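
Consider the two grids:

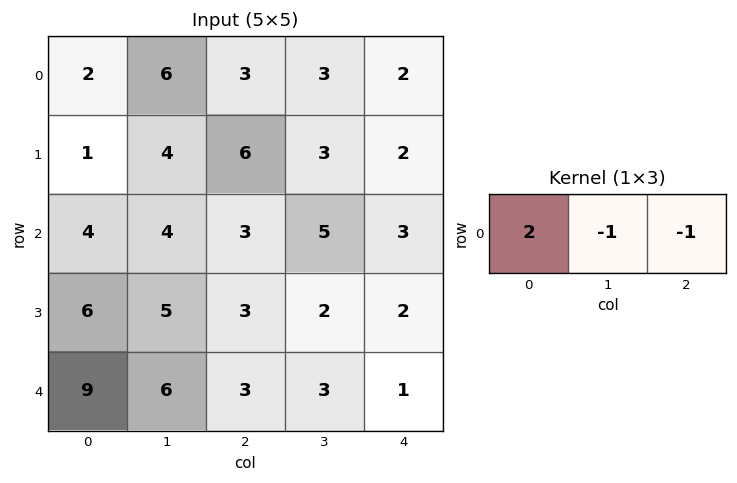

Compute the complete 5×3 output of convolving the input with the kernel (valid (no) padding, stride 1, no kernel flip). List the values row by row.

-5 6 1
-8 -1 7
1 0 -2
4 5 2
9 6 2

Output[0,0]: The receptive field on the input at this output position is [2 6 3]. Elementwise product with the kernel and sum: 2·2 + 6·-1 + 3·-1.
Output[0,1]: The receptive field on the input at this output position is [6 3 3]. Elementwise product with the kernel and sum: 6·2 + 3·-1 + 3·-1.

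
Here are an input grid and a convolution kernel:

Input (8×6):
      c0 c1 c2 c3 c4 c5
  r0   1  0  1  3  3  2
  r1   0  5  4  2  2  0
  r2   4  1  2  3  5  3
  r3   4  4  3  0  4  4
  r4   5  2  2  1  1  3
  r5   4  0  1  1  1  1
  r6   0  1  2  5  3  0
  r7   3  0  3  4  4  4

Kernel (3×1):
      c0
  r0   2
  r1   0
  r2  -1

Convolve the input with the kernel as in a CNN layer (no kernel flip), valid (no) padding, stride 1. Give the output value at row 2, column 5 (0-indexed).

3

The receptive field on the input at this output position is [3 / 4 / 3]. Elementwise product with the kernel and sum: 3·2 + 3·-1.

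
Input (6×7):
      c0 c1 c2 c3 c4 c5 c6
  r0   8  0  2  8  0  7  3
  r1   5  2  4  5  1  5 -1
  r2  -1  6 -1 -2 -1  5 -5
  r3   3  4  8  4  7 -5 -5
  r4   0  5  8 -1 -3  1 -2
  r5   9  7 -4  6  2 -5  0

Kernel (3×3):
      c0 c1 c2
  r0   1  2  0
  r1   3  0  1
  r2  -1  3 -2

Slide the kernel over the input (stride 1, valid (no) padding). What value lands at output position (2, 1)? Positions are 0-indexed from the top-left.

41

The receptive field on the input at this output position is [6 -1 -2 / 4 8 4 / 5 8 -1]. Elementwise product with the kernel and sum: 6·1 + -1·2 + 4·3 + 4·1 + 5·-1 + 8·3 + -1·-2.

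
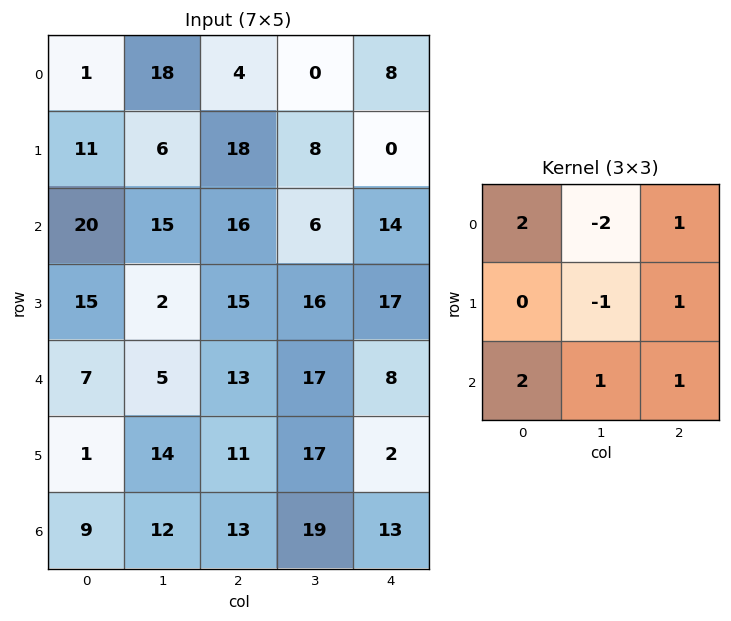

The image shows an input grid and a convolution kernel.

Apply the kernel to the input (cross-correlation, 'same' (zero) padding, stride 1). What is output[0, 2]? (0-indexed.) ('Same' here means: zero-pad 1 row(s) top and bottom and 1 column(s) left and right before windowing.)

34

The receptive field on the zero-padded input at this output position is [0 0 0 / 18 4 0 / 6 18 8]. Elementwise product with the kernel and sum: 0·2 + 0·-2 + 0·1 + 4·-1 + 0·1 + 6·2 + 18·1 + 8·1.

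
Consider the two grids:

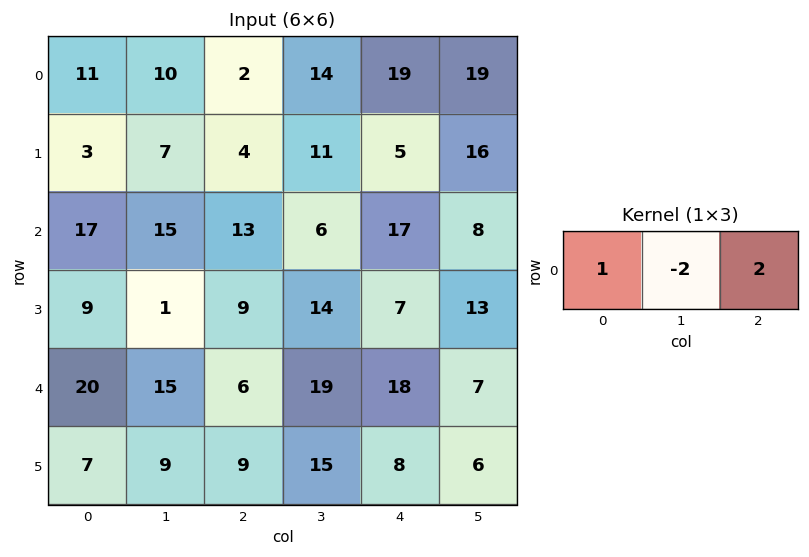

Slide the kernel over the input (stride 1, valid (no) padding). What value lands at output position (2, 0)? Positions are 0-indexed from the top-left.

13

The receptive field on the input at this output position is [17 15 13]. Elementwise product with the kernel and sum: 17·1 + 15·-2 + 13·2.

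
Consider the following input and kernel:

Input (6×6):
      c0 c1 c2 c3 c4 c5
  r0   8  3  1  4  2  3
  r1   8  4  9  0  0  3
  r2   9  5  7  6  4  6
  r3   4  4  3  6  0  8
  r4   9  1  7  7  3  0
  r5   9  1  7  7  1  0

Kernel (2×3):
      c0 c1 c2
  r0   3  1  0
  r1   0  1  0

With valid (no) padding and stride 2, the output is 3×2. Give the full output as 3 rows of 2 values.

31 7
36 33
29 35

Output[0,0]: The receptive field on the input at this output position is [8 3 1 / 8 4 9]. Elementwise product with the kernel and sum: 8·3 + 3·1 + 4·1.
Output[0,1]: The receptive field on the input at this output position is [1 4 2 / 9 0 0]. Elementwise product with the kernel and sum: 1·3 + 4·1 + 0·1.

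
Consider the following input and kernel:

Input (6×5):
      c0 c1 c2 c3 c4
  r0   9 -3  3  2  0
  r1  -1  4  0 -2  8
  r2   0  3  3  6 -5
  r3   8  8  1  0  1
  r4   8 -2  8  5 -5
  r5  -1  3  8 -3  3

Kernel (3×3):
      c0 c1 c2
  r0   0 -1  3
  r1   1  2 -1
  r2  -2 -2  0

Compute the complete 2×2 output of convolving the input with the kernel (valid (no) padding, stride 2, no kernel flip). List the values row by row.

Output[0,0]: The receptive field on the input at this output position is [9 -3 3 / -1 4 0 / 0 3 3]. Elementwise product with the kernel and sum: -3·-1 + 3·3 + -1·1 + 4·2 + 0·-1 + 0·-2 + 3·-2.
Output[0,1]: The receptive field on the input at this output position is [3 2 0 / 0 -2 8 / 3 6 -5]. Elementwise product with the kernel and sum: 2·-1 + 0·3 + 0·1 + -2·2 + 8·-1 + 3·-2 + 6·-2.

13 -32
17 -47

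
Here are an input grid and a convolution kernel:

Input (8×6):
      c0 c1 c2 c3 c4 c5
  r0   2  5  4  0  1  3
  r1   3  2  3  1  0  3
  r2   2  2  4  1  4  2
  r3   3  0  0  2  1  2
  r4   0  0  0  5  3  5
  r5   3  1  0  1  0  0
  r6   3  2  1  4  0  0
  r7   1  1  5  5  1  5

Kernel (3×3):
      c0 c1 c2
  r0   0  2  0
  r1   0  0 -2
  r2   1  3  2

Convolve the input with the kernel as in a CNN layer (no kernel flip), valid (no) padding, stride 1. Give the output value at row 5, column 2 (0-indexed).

24

The receptive field on the input at this output position is [0 1 0 / 1 4 0 / 5 5 1]. Elementwise product with the kernel and sum: 1·2 + 0·-2 + 5·1 + 5·3 + 1·2.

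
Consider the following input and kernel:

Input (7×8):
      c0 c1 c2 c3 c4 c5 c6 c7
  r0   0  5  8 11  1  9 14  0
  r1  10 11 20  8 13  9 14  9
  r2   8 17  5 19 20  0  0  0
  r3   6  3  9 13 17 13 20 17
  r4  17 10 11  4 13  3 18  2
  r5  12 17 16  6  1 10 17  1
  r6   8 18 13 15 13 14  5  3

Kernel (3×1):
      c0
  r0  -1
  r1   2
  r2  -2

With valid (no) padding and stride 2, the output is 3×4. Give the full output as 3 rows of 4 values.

Output[0,0]: The receptive field on the input at this output position is [0 / 10 / 8]. Elementwise product with the kernel and sum: 0·-1 + 10·2 + 8·-2.
Output[0,1]: The receptive field on the input at this output position is [8 / 20 / 5]. Elementwise product with the kernel and sum: 8·-1 + 20·2 + 5·-2.

4 22 -15 14
-30 -9 -12 4
-9 -5 -37 6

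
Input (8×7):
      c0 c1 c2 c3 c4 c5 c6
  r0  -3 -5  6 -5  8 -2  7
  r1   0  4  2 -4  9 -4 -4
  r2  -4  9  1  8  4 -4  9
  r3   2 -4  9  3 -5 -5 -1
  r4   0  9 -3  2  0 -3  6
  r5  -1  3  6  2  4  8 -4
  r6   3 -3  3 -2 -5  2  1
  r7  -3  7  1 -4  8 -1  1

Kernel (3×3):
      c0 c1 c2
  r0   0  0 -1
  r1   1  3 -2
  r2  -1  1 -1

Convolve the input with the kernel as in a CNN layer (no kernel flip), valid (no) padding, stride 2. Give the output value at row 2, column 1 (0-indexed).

The receptive field on the input at this output position is [-3 2 0 / 6 2 4 / 3 -2 -5]. Elementwise product with the kernel and sum: 0·-1 + 6·1 + 2·3 + 4·-2 + 3·-1 + -2·1 + -5·-1.

4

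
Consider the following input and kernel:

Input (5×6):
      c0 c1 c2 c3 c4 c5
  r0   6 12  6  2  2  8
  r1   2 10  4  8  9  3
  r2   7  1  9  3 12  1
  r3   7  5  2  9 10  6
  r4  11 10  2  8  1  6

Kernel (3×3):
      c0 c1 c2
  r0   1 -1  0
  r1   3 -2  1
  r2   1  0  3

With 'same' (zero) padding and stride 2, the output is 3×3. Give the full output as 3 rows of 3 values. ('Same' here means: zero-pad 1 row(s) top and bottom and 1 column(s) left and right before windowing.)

30 60 27
0 26 12
-19 37 27

Output[0,0]: The receptive field on the zero-padded input at this output position is [0 0 0 / 0 6 12 / 0 2 10]. Elementwise product with the kernel and sum: 0·1 + 0·-1 + 0·3 + 6·-2 + 12·1 + 0·1 + 10·3.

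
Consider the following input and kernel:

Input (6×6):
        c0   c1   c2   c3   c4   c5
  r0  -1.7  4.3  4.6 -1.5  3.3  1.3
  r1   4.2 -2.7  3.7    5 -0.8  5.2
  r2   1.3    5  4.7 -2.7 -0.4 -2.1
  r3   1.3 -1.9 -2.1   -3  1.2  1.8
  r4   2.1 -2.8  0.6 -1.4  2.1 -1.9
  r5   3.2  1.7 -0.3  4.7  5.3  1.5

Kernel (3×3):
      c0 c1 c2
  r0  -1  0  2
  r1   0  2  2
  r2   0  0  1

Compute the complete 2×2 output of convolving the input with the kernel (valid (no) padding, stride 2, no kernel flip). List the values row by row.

17.6 10
0.7 -7

Output[0,0]: The receptive field on the input at this output position is [-1.7 4.3 4.6 / 4.2 -2.7 3.7 / 1.3 5 4.7]. Elementwise product with the kernel and sum: -1.7·-1 + 4.6·2 + -2.7·2 + 3.7·2 + 4.7·1.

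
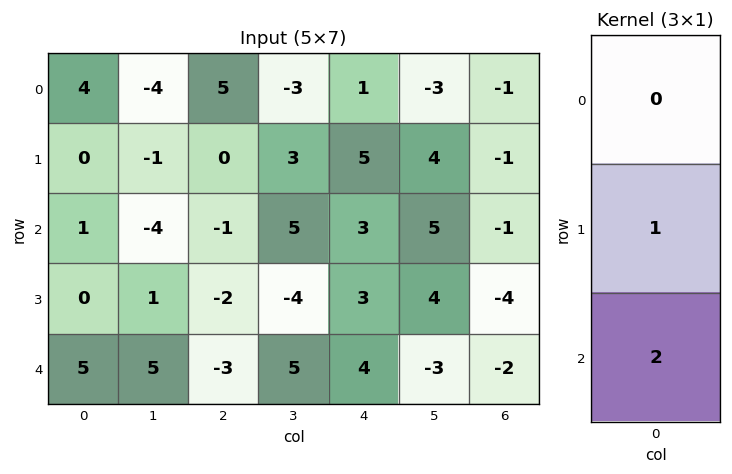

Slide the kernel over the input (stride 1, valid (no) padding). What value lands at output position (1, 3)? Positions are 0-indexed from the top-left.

The receptive field on the input at this output position is [3 / 5 / -4]. Elementwise product with the kernel and sum: 5·1 + -4·2.

-3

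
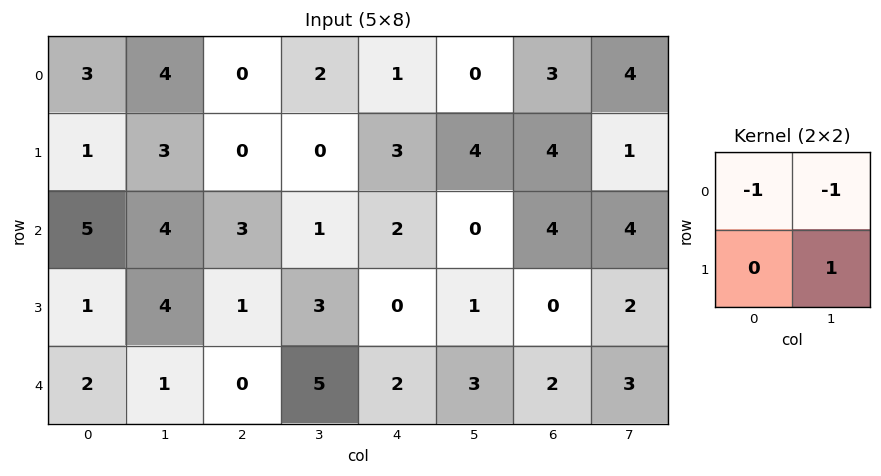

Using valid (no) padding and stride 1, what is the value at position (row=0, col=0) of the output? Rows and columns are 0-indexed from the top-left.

-4

The receptive field on the input at this output position is [3 4 / 1 3]. Elementwise product with the kernel and sum: 3·-1 + 4·-1 + 3·1.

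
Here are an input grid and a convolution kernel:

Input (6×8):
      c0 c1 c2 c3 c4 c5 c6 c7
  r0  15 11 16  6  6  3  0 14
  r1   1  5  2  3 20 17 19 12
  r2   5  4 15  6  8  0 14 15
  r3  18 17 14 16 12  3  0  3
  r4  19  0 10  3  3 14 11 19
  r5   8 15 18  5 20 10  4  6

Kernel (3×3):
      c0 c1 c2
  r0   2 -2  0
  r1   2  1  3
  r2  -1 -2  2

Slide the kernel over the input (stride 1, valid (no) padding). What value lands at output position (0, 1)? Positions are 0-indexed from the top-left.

The receptive field on the input at this output position is [11 16 6 / 5 2 3 / 4 15 6]. Elementwise product with the kernel and sum: 11·2 + 16·-2 + 5·2 + 2·1 + 3·3 + 4·-1 + 15·-2 + 6·2.

-11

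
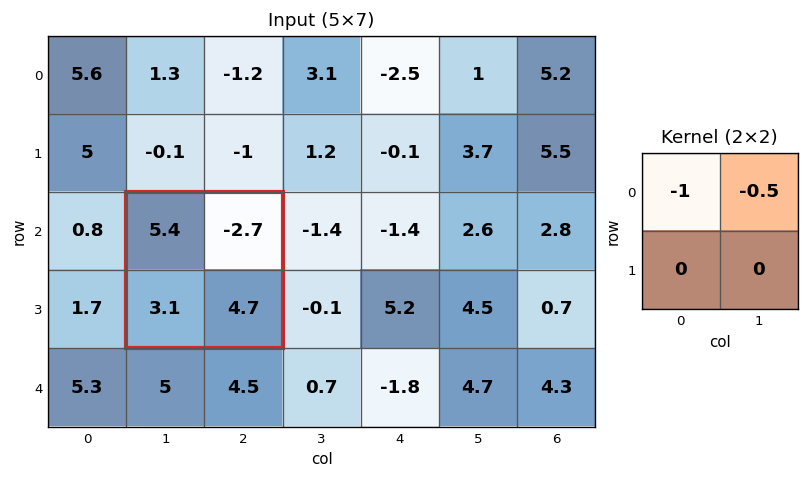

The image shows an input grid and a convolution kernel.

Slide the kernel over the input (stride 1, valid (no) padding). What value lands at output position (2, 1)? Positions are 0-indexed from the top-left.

-4.05

The receptive field on the input at this output position is [5.4 -2.7 / 3.1 4.7]. Elementwise product with the kernel and sum: 5.4·-1 + -2.7·-0.5.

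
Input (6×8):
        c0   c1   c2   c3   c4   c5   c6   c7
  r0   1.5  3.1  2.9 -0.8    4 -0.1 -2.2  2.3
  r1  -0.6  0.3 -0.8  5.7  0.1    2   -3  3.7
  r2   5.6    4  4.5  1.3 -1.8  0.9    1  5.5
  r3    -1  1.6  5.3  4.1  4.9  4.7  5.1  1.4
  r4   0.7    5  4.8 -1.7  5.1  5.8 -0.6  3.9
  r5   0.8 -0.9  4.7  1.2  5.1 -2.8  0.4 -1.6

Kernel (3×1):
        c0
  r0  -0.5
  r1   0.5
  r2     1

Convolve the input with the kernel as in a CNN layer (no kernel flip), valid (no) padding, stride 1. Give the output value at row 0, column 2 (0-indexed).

The receptive field on the input at this output position is [2.9 / -0.8 / 4.5]. Elementwise product with the kernel and sum: 2.9·-0.5 + -0.8·0.5 + 4.5·1.

2.65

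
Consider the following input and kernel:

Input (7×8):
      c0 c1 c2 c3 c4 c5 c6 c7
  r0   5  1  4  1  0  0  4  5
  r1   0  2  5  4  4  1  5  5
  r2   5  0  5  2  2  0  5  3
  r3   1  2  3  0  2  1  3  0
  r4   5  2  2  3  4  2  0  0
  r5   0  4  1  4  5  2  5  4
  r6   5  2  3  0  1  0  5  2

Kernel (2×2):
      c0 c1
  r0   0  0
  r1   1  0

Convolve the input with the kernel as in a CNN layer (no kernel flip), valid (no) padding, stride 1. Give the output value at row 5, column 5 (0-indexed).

0

The receptive field on the input at this output position is [2 5 / 0 5]. Elementwise product with the kernel and sum: 0·1.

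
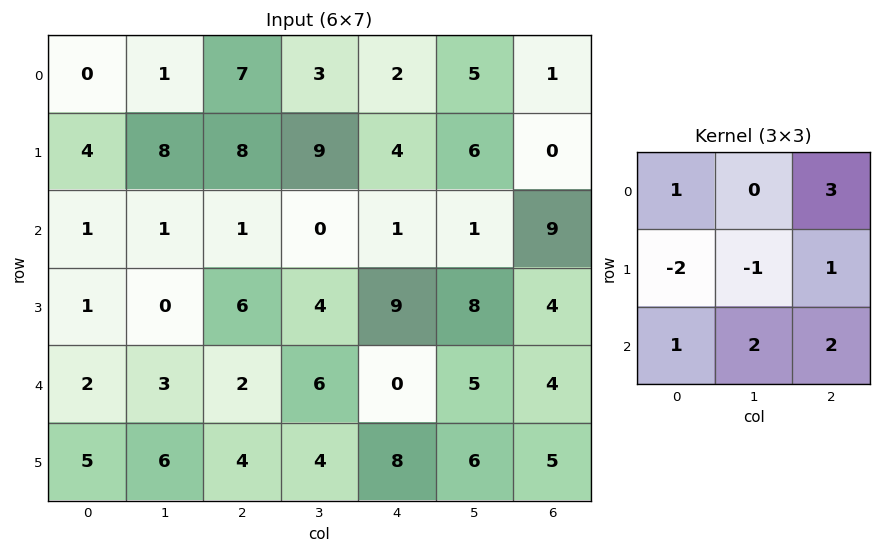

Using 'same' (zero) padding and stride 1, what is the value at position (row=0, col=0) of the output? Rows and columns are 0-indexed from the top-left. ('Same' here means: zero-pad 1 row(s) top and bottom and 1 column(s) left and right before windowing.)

The receptive field on the zero-padded input at this output position is [0 0 0 / 0 0 1 / 0 4 8]. Elementwise product with the kernel and sum: 0·1 + 0·3 + 0·-2 + 0·-1 + 1·1 + 0·1 + 4·2 + 8·2.

25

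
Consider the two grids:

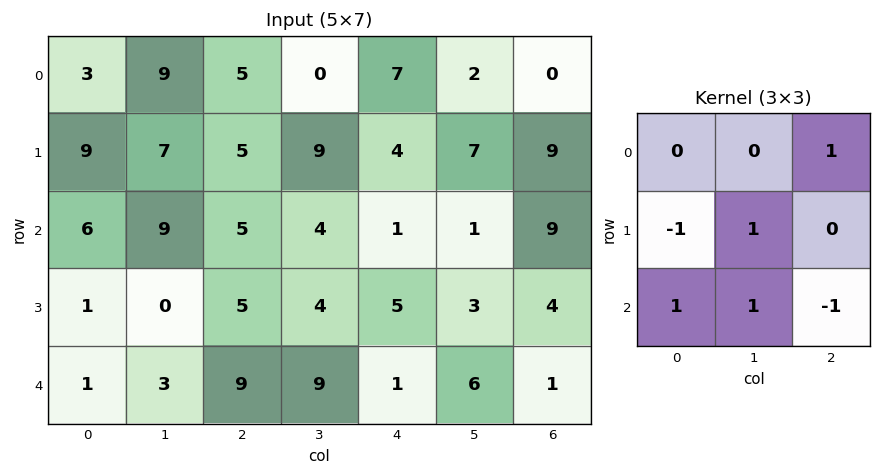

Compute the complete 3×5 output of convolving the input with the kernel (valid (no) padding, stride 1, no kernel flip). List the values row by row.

Output[0,0]: The receptive field on the input at this output position is [3 9 5 / 9 7 5 / 6 9 5]. Elementwise product with the kernel and sum: 5·1 + 9·-1 + 7·1 + 6·1 + 9·1 + 5·-1.
Output[0,1]: The receptive field on the input at this output position is [9 5 0 / 7 5 9 / 9 5 4]. Elementwise product with the kernel and sum: 0·1 + 7·-1 + 5·1 + 9·1 + 5·1 + 4·-1.

13 8 19 1 -4
4 6 7 10 13
-1 12 17 6 13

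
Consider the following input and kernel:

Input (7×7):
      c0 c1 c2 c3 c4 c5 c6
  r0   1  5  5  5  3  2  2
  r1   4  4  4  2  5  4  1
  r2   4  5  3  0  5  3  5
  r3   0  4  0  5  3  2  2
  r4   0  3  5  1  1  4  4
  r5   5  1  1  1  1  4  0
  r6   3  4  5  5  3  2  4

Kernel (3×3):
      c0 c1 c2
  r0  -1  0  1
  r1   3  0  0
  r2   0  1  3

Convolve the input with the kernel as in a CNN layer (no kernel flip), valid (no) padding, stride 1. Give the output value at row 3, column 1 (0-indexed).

14

The receptive field on the input at this output position is [4 0 5 / 3 5 1 / 1 1 1]. Elementwise product with the kernel and sum: 4·-1 + 5·1 + 3·3 + 1·1 + 1·3.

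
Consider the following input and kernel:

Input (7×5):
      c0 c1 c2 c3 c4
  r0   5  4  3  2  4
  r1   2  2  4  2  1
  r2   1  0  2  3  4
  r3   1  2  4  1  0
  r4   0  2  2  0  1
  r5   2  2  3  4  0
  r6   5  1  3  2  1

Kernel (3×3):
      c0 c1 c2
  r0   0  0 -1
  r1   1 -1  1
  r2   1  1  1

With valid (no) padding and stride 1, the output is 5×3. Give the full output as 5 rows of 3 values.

4 3 8
6 6 7
5 0 2
3 8 10
10 9 4

Output[0,0]: The receptive field on the input at this output position is [5 4 3 / 2 2 4 / 1 0 2]. Elementwise product with the kernel and sum: 3·-1 + 2·1 + 2·-1 + 4·1 + 1·1 + 0·1 + 2·1.
Output[0,1]: The receptive field on the input at this output position is [4 3 2 / 2 4 2 / 0 2 3]. Elementwise product with the kernel and sum: 2·-1 + 2·1 + 4·-1 + 2·1 + 0·1 + 2·1 + 3·1.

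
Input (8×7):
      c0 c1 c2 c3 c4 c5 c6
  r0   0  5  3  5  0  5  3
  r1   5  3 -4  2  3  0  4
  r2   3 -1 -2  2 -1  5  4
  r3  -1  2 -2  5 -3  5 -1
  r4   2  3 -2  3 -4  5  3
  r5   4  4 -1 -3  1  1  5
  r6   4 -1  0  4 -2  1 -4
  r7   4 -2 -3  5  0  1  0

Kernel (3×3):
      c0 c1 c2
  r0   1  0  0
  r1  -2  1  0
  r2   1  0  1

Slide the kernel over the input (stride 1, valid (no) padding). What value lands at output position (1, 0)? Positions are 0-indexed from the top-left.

The receptive field on the input at this output position is [5 3 -4 / 3 -1 -2 / -1 2 -2]. Elementwise product with the kernel and sum: 5·1 + 3·-2 + -1·1 + -1·1 + -2·1.

-5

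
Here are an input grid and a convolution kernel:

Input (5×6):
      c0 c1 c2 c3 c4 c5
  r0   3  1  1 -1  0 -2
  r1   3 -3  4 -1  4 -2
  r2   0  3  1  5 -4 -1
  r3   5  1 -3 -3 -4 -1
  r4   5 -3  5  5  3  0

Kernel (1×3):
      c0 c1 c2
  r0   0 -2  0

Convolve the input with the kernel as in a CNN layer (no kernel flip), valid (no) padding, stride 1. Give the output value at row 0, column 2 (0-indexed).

2

The receptive field on the input at this output position is [1 -1 0]. Elementwise product with the kernel and sum: -1·-2.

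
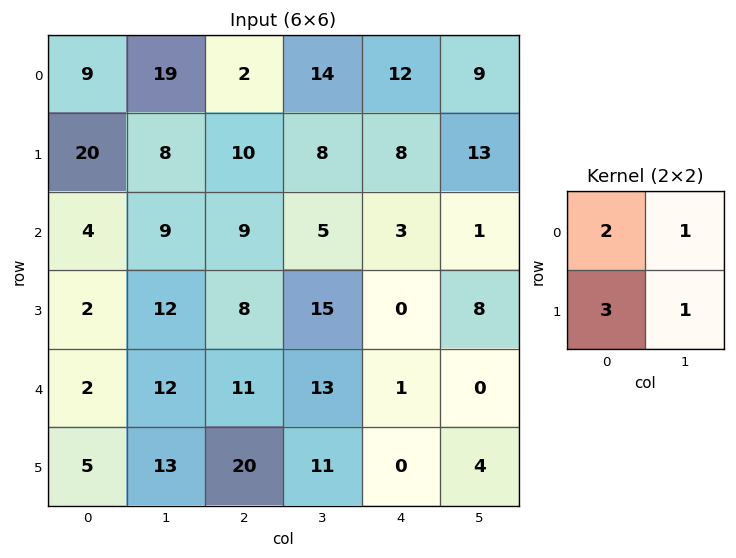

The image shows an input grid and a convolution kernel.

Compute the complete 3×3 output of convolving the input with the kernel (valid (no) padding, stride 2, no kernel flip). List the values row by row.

Output[0,0]: The receptive field on the input at this output position is [9 19 / 20 8]. Elementwise product with the kernel and sum: 9·2 + 19·1 + 20·3 + 8·1.
Output[0,1]: The receptive field on the input at this output position is [2 14 / 10 8]. Elementwise product with the kernel and sum: 2·2 + 14·1 + 10·3 + 8·1.

105 56 70
35 62 15
44 106 6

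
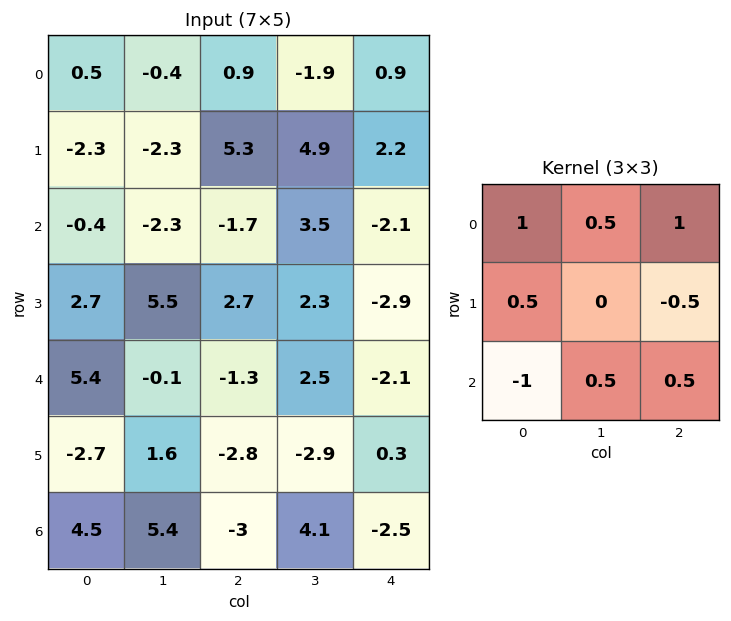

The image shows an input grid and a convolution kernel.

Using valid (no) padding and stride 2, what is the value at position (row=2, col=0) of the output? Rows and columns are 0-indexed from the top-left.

0.8

The receptive field on the input at this output position is [5.4 -0.1 -1.3 / -2.7 1.6 -2.8 / 4.5 5.4 -3]. Elementwise product with the kernel and sum: 5.4·1 + -0.1·0.5 + -1.3·1 + -2.7·0.5 + -2.8·-0.5 + 4.5·-1 + 5.4·0.5 + -3·0.5.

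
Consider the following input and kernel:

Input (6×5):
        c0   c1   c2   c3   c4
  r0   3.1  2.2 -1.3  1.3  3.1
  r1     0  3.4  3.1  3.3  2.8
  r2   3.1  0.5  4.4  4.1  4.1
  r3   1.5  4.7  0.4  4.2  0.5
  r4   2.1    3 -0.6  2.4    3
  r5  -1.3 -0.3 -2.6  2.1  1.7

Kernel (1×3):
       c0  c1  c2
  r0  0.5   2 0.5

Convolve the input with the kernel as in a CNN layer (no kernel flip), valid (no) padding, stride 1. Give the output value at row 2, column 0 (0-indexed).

The receptive field on the input at this output position is [3.1 0.5 4.4]. Elementwise product with the kernel and sum: 3.1·0.5 + 0.5·2 + 4.4·0.5.

4.75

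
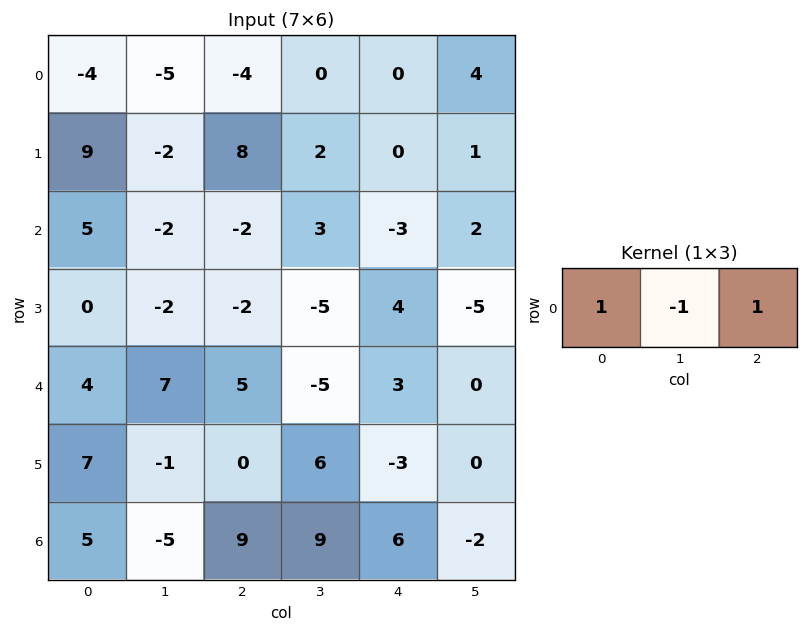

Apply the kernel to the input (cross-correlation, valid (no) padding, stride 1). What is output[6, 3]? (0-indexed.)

1

The receptive field on the input at this output position is [9 6 -2]. Elementwise product with the kernel and sum: 9·1 + 6·-1 + -2·1.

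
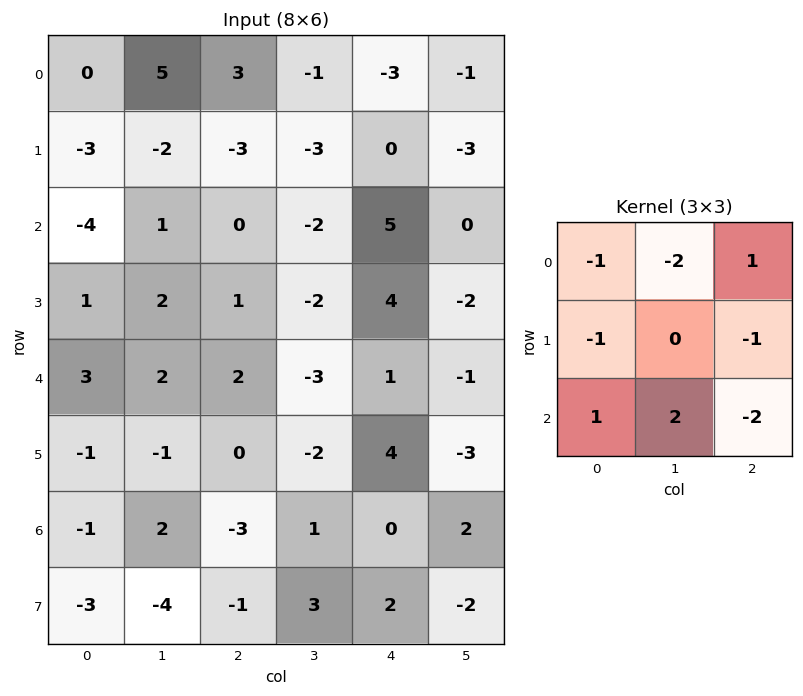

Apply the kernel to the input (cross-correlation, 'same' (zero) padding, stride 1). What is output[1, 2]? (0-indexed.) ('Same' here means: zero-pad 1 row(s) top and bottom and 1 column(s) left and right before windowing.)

-2

The receptive field on the zero-padded input at this output position is [5 3 -1 / -2 -3 -3 / 1 0 -2]. Elementwise product with the kernel and sum: 5·-1 + 3·-2 + -1·1 + -2·-1 + -3·-1 + 1·1 + 0·2 + -2·-2.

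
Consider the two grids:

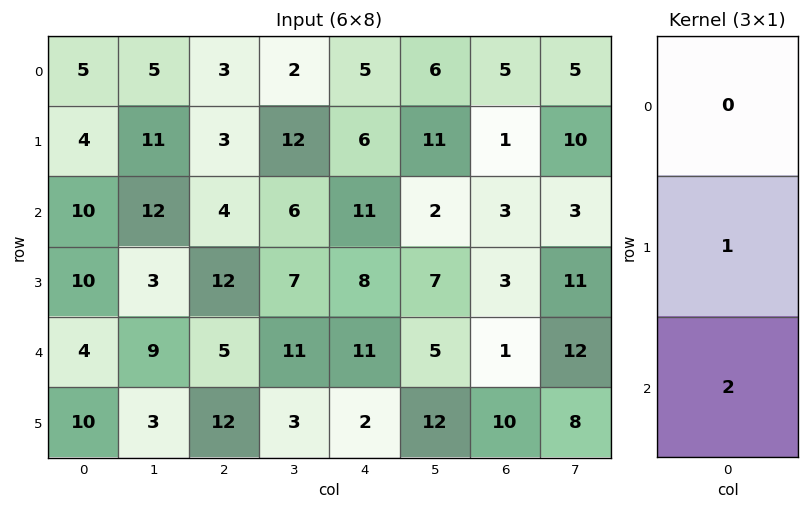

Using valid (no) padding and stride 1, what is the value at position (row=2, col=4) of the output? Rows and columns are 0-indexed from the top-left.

The receptive field on the input at this output position is [11 / 8 / 11]. Elementwise product with the kernel and sum: 8·1 + 11·2.

30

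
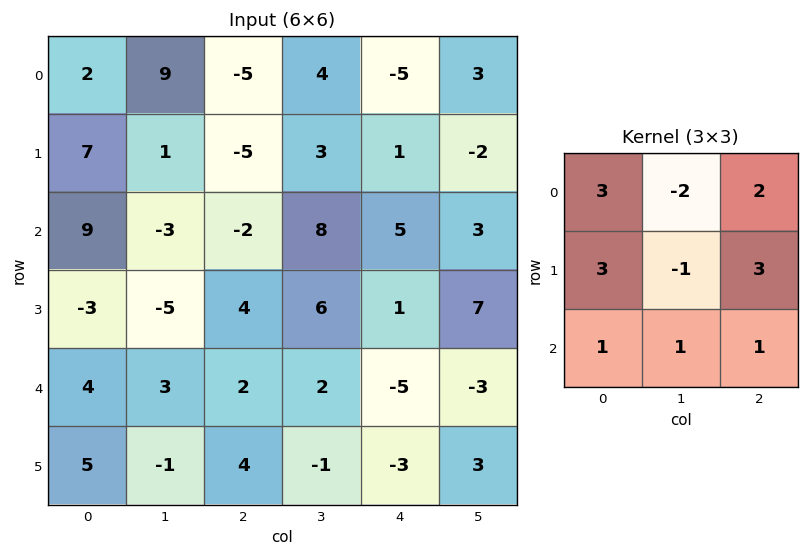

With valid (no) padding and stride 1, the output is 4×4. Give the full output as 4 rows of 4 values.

-13 65 -37 46
29 41 -7 45
46 17 -4 52
32 4 -9 31

Output[0,0]: The receptive field on the input at this output position is [2 9 -5 / 7 1 -5 / 9 -3 -2]. Elementwise product with the kernel and sum: 2·3 + 9·-2 + -5·2 + 7·3 + 1·-1 + -5·3 + 9·1 + -3·1 + -2·1.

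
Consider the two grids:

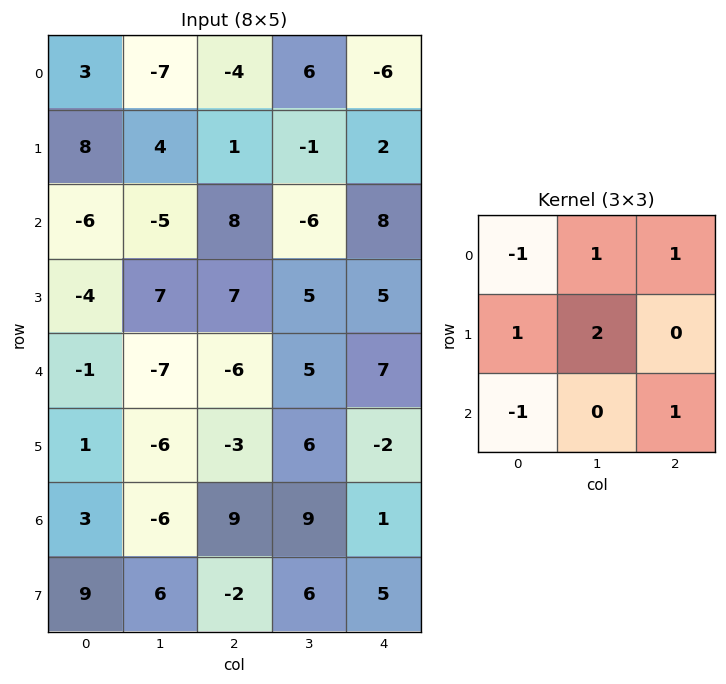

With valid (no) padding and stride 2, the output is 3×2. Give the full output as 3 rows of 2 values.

Output[0,0]: The receptive field on the input at this output position is [3 -7 -4 / 8 4 1 / -6 -5 8]. Elementwise product with the kernel and sum: 3·-1 + -7·1 + -4·1 + 8·1 + 4·2 + -6·-1 + 8·1.
Output[0,1]: The receptive field on the input at this output position is [-4 6 -6 / 1 -1 2 / 8 -6 8]. Elementwise product with the kernel and sum: -4·-1 + 6·1 + -6·1 + 1·1 + -1·2 + 8·-1 + 8·1.

16 3
14 24
-17 19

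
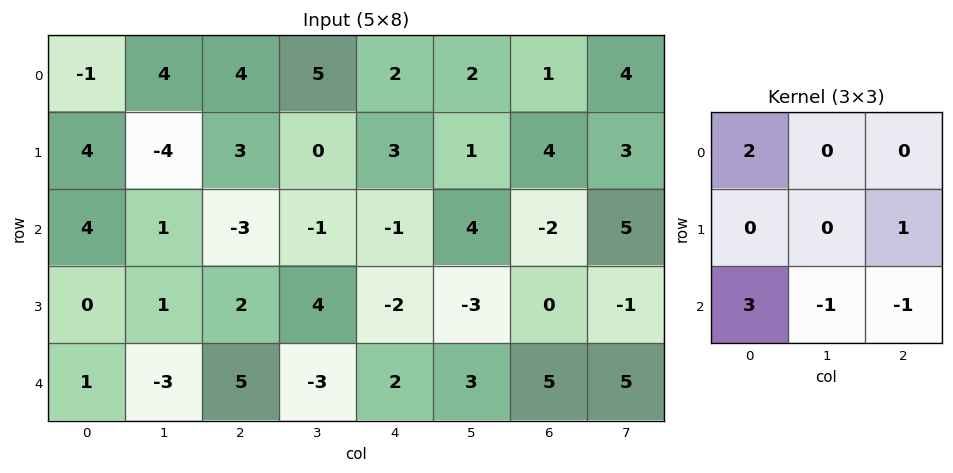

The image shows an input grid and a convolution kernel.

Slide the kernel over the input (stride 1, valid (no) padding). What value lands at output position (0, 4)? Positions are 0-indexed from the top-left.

3

The receptive field on the input at this output position is [2 2 1 / 3 1 4 / -1 4 -2]. Elementwise product with the kernel and sum: 2·2 + 4·1 + -1·3 + 4·-1 + -2·-1.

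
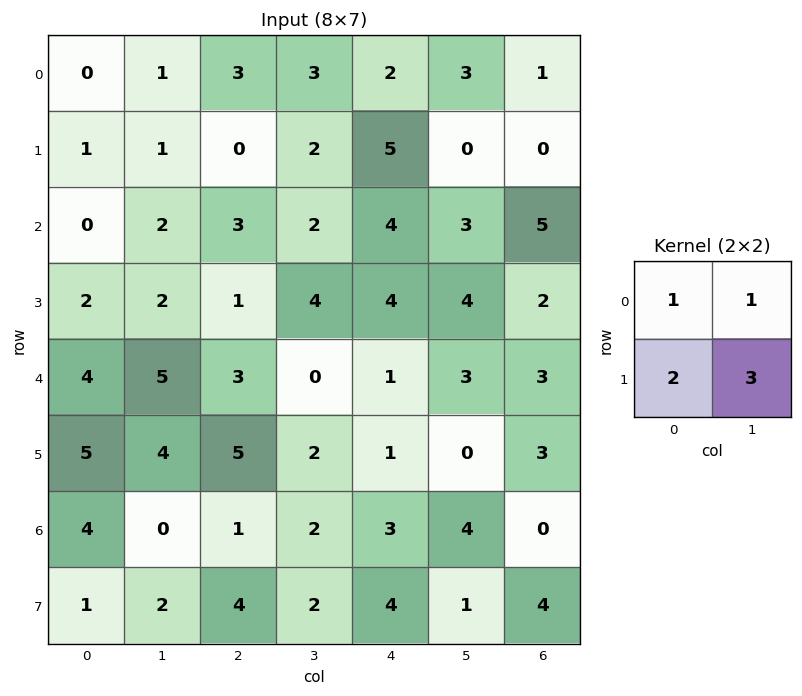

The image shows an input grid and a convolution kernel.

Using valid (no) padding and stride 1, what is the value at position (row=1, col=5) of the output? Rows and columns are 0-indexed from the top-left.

21

The receptive field on the input at this output position is [0 0 / 3 5]. Elementwise product with the kernel and sum: 0·1 + 0·1 + 3·2 + 5·3.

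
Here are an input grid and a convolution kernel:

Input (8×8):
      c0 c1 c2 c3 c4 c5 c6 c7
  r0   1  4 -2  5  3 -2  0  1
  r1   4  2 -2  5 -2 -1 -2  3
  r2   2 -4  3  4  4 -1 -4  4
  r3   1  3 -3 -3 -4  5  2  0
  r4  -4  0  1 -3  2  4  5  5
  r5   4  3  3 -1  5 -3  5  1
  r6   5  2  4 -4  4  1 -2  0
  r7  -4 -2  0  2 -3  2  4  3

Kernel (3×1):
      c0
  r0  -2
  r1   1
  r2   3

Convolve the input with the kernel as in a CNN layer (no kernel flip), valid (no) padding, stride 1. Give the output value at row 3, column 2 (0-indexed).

The receptive field on the input at this output position is [-3 / 1 / 3]. Elementwise product with the kernel and sum: -3·-2 + 1·1 + 3·3.

16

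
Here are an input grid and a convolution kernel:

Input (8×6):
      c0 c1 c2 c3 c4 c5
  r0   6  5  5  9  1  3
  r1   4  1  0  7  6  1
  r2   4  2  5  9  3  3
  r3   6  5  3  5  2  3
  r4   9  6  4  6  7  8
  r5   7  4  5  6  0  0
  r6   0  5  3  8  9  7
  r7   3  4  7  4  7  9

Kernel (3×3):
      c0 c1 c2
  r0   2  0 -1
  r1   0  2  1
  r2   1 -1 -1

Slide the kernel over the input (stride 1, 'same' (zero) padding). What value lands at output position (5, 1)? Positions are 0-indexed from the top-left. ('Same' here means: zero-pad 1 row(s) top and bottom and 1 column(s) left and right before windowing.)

19

The receptive field on the zero-padded input at this output position is [9 6 4 / 7 4 5 / 0 5 3]. Elementwise product with the kernel and sum: 9·2 + 4·-1 + 4·2 + 5·1 + 0·1 + 5·-1 + 3·-1.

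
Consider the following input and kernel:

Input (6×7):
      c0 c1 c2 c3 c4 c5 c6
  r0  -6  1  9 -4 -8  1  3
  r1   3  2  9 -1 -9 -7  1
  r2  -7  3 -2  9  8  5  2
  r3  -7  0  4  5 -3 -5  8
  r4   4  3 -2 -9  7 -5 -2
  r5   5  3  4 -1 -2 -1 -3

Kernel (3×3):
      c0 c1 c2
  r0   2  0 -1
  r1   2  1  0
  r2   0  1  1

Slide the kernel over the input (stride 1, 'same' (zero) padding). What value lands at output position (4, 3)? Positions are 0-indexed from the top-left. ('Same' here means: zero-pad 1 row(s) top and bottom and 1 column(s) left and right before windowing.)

The receptive field on the zero-padded input at this output position is [4 5 -3 / -2 -9 7 / 4 -1 -2]. Elementwise product with the kernel and sum: 4·2 + -3·-1 + -2·2 + -9·1 + -1·1 + -2·1.

-5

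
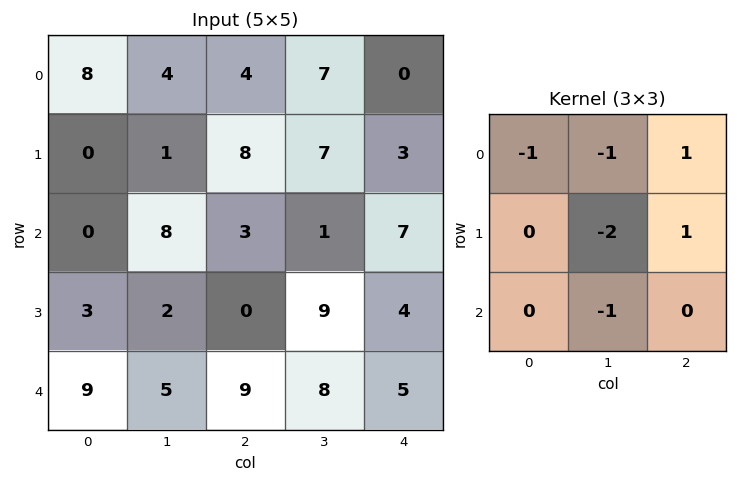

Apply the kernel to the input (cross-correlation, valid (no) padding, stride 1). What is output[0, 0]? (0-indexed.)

The receptive field on the input at this output position is [8 4 4 / 0 1 8 / 0 8 3]. Elementwise product with the kernel and sum: 8·-1 + 4·-1 + 4·1 + 1·-2 + 8·1 + 8·-1.

-10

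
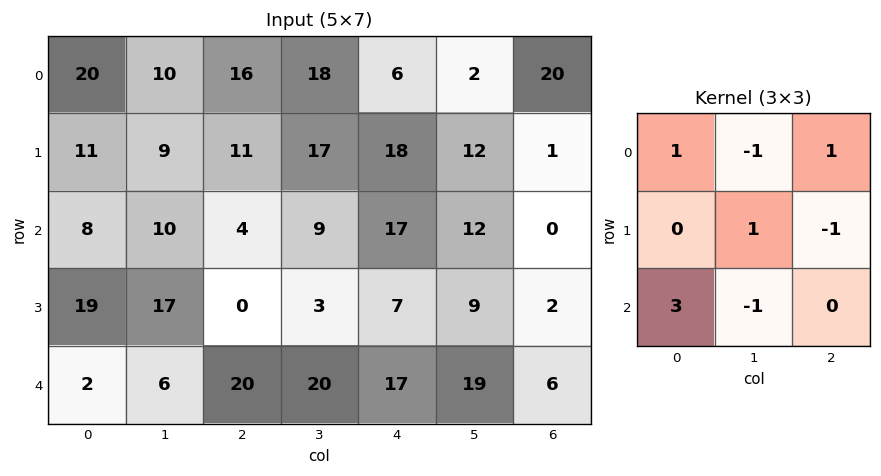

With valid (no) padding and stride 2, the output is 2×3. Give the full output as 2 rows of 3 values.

38 6 74
19 48 44

Output[0,0]: The receptive field on the input at this output position is [20 10 16 / 11 9 11 / 8 10 4]. Elementwise product with the kernel and sum: 20·1 + 10·-1 + 16·1 + 9·1 + 11·-1 + 8·3 + 10·-1.
Output[0,1]: The receptive field on the input at this output position is [16 18 6 / 11 17 18 / 4 9 17]. Elementwise product with the kernel and sum: 16·1 + 18·-1 + 6·1 + 17·1 + 18·-1 + 4·3 + 9·-1.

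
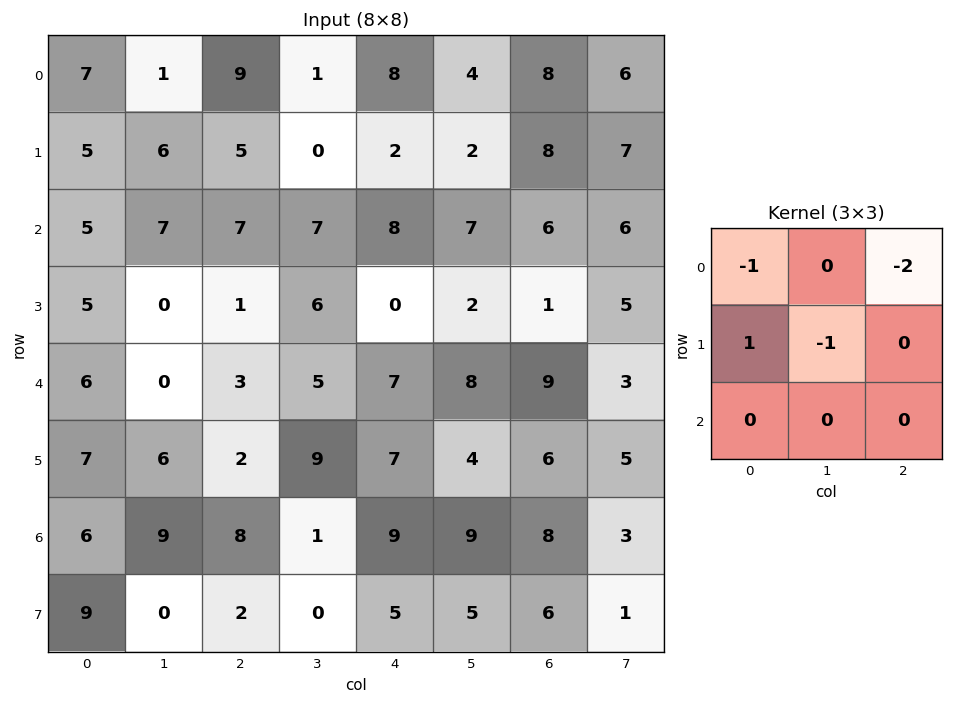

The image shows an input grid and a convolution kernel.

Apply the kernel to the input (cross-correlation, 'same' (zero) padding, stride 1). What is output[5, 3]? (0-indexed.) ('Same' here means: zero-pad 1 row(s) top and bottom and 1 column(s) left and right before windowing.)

The receptive field on the zero-padded input at this output position is [3 5 7 / 2 9 7 / 8 1 9]. Elementwise product with the kernel and sum: 3·-1 + 7·-2 + 2·1 + 9·-1.

-24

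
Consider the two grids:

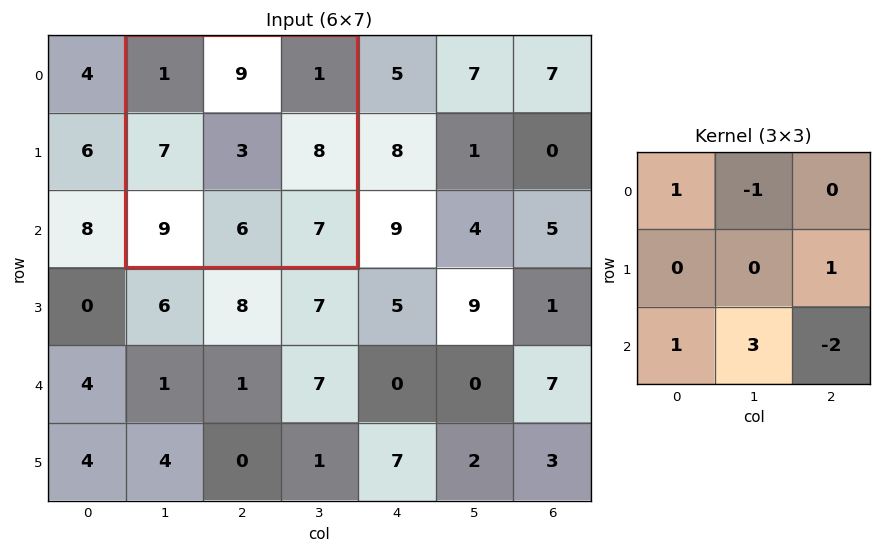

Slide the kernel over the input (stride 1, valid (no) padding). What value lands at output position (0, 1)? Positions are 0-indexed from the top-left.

13

The receptive field on the input at this output position is [1 9 1 / 7 3 8 / 9 6 7]. Elementwise product with the kernel and sum: 1·1 + 9·-1 + 8·1 + 9·1 + 6·3 + 7·-2.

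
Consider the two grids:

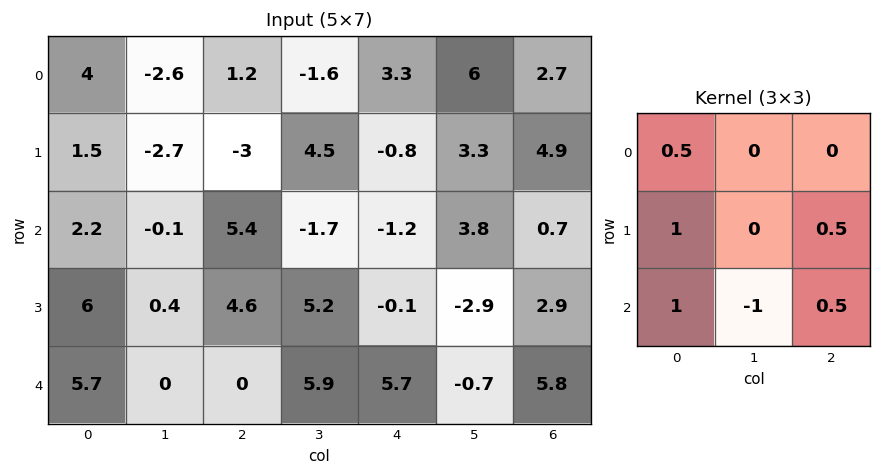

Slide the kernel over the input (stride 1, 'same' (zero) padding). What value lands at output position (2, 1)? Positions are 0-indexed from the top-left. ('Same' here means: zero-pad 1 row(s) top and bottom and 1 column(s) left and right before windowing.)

13.55

The receptive field on the zero-padded input at this output position is [1.5 -2.7 -3 / 2.2 -0.1 5.4 / 6 0.4 4.6]. Elementwise product with the kernel and sum: 1.5·0.5 + 2.2·1 + 5.4·0.5 + 6·1 + 0.4·-1 + 4.6·0.5.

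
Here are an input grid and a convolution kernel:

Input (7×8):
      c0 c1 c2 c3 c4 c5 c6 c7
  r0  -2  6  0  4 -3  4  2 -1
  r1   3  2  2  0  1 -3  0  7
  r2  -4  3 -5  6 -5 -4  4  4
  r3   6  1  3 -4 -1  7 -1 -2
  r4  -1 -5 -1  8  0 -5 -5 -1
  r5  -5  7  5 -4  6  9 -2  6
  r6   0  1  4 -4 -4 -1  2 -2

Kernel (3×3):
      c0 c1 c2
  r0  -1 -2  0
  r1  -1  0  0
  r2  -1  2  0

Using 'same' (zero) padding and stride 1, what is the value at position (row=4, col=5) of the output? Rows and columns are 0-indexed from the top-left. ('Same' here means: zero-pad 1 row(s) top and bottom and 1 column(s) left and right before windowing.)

-1

The receptive field on the zero-padded input at this output position is [-1 7 -1 / 0 -5 -5 / 6 9 -2]. Elementwise product with the kernel and sum: -1·-1 + 7·-2 + 0·-1 + 6·-1 + 9·2.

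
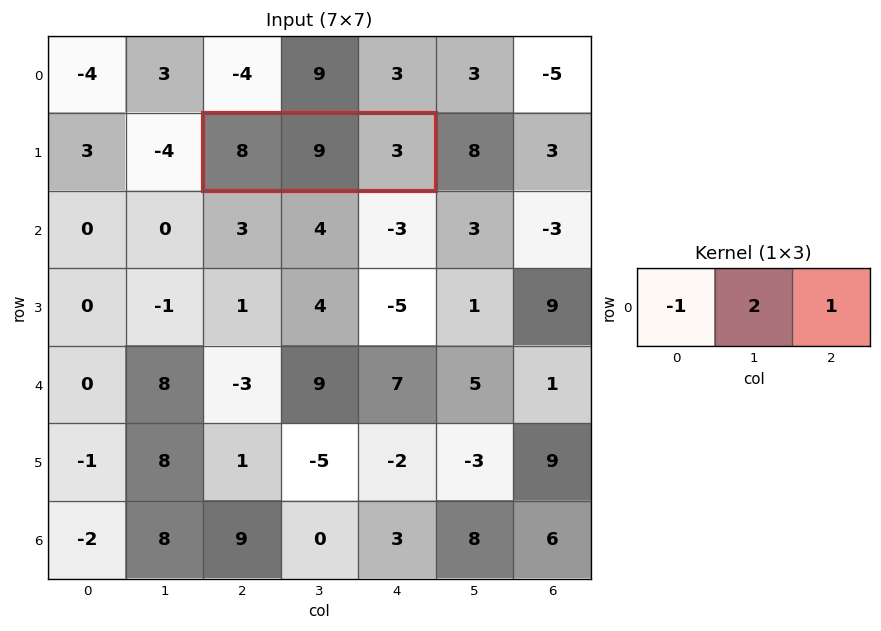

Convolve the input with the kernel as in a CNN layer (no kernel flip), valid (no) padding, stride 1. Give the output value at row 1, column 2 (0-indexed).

13

The receptive field on the input at this output position is [8 9 3]. Elementwise product with the kernel and sum: 8·-1 + 9·2 + 3·1.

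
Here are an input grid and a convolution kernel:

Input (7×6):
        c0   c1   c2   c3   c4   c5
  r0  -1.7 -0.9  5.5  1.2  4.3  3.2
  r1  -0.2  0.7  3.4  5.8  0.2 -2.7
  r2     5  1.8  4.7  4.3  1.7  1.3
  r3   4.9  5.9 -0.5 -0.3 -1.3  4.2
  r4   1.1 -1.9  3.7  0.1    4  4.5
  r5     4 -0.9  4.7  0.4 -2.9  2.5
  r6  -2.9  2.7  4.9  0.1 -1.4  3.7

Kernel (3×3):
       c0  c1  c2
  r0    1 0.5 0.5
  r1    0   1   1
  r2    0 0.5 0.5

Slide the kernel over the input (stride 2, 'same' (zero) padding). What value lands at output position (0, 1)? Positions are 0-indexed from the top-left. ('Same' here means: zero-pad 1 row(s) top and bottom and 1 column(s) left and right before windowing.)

The receptive field on the zero-padded input at this output position is [0 0 0 / -0.9 5.5 1.2 / 0.7 3.4 5.8]. Elementwise product with the kernel and sum: 0·1 + 0·0.5 + 0·0.5 + 5.5·1 + 1.2·1 + 3.4·0.5 + 5.8·0.5.

11.3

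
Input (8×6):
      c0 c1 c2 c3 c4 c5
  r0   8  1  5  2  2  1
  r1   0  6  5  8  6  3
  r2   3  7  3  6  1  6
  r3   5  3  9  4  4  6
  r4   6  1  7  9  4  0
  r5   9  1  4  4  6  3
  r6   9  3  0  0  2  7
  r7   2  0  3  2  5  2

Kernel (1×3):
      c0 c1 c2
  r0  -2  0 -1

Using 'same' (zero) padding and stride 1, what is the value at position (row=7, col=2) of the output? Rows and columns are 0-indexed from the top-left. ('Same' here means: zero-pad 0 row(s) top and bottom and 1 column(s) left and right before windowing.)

-2

The receptive field on the zero-padded input at this output position is [0 3 2]. Elementwise product with the kernel and sum: 0·-2 + 2·-1.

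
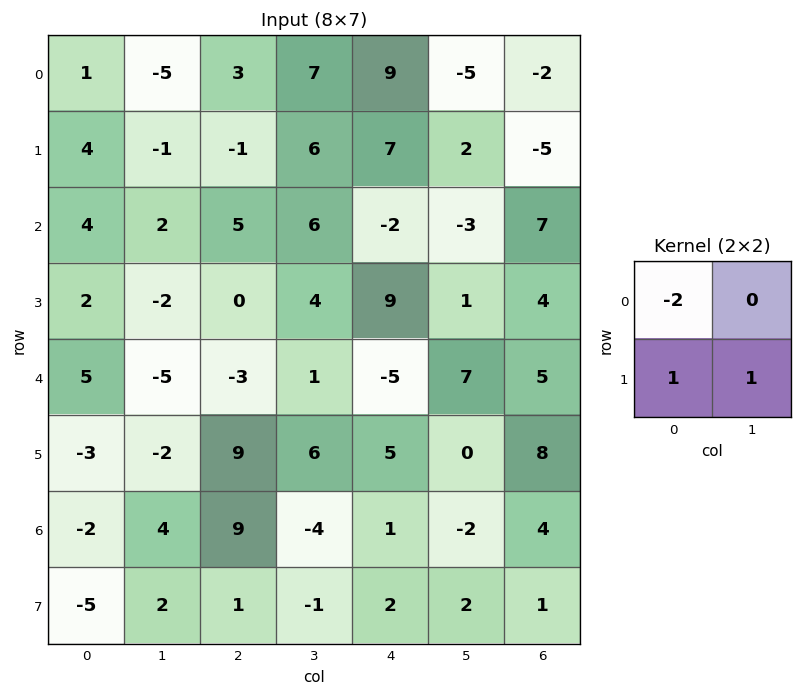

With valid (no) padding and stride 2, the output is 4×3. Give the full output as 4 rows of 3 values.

Output[0,0]: The receptive field on the input at this output position is [1 -5 / 4 -1]. Elementwise product with the kernel and sum: 1·-2 + 4·1 + -1·1.

1 -1 -9
-8 -6 14
-15 21 15
1 -18 2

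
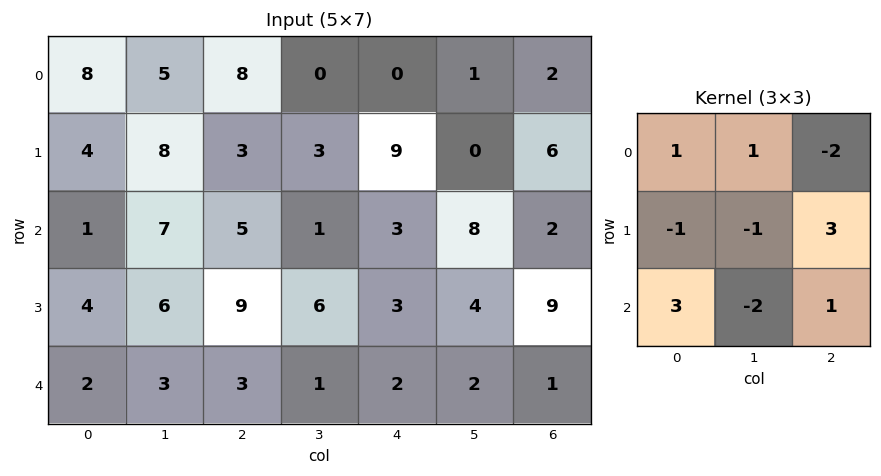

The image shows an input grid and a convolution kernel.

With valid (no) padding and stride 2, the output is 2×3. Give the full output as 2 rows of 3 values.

-12 45 1
18 3 30

Output[0,0]: The receptive field on the input at this output position is [8 5 8 / 4 8 3 / 1 7 5]. Elementwise product with the kernel and sum: 8·1 + 5·1 + 8·-2 + 4·-1 + 8·-1 + 3·3 + 1·3 + 7·-2 + 5·1.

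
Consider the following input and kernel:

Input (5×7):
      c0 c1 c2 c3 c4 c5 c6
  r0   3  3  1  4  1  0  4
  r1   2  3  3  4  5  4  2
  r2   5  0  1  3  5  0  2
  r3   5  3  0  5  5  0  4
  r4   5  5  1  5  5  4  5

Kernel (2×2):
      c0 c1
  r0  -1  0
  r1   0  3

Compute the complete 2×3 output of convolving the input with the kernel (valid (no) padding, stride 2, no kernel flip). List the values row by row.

6 11 11
4 14 -5

Output[0,0]: The receptive field on the input at this output position is [3 3 / 2 3]. Elementwise product with the kernel and sum: 3·-1 + 3·3.
Output[0,1]: The receptive field on the input at this output position is [1 4 / 3 4]. Elementwise product with the kernel and sum: 1·-1 + 4·3.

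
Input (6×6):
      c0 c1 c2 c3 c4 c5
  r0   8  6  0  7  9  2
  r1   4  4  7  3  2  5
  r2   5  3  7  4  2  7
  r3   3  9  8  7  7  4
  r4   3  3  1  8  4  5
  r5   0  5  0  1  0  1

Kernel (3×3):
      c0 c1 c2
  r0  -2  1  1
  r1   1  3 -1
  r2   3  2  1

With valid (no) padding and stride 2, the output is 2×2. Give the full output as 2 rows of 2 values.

Output[0,0]: The receptive field on the input at this output position is [8 6 0 / 4 4 7 / 5 3 7]. Elementwise product with the kernel and sum: 8·-2 + 6·1 + 0·1 + 4·1 + 4·3 + 7·-1 + 5·3 + 3·2 + 7·1.

27 61
38 37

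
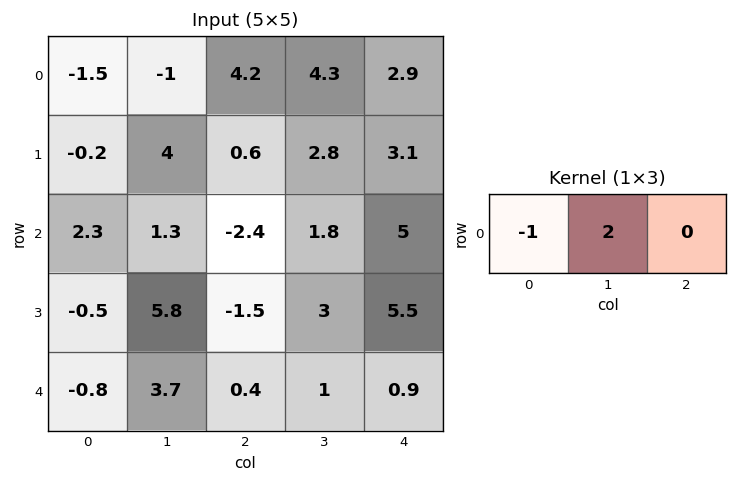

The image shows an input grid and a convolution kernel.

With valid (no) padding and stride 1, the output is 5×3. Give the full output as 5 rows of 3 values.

-0.5 9.4 4.4
8.2 -2.8 5
0.3 -6.1 6
12.1 -8.8 7.5
8.2 -2.9 1.6

Output[0,0]: The receptive field on the input at this output position is [-1.5 -1 4.2]. Elementwise product with the kernel and sum: -1.5·-1 + -1·2.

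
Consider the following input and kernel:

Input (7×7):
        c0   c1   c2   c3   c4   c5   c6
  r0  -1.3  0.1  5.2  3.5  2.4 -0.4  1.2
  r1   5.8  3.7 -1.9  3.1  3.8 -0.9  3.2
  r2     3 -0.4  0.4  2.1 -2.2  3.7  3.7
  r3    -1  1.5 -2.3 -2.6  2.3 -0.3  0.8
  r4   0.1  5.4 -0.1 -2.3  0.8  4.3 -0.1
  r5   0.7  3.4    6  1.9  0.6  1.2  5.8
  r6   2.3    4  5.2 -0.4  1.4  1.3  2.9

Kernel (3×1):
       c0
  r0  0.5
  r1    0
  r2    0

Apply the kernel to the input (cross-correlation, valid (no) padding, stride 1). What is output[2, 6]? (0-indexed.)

The receptive field on the input at this output position is [3.7 / 0.8 / -0.1]. Elementwise product with the kernel and sum: 3.7·0.5.

1.85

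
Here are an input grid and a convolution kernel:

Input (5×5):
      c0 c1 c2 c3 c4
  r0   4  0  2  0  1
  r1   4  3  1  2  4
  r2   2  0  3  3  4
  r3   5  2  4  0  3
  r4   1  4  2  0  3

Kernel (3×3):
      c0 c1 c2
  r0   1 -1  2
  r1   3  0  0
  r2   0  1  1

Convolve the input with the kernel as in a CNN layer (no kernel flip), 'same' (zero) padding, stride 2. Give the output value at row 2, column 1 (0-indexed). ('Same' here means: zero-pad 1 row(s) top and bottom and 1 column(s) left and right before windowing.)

The receptive field on the zero-padded input at this output position is [2 4 0 / 4 2 0 / 0 0 0]. Elementwise product with the kernel and sum: 2·1 + 4·-1 + 0·2 + 4·3 + 0·1 + 0·1.

10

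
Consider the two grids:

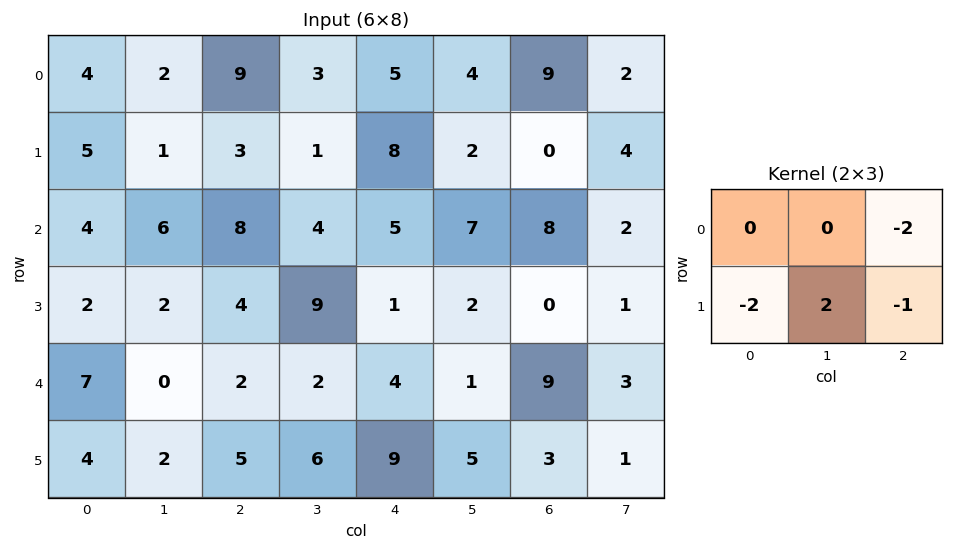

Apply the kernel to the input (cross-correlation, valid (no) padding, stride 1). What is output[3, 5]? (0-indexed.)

11

The receptive field on the input at this output position is [2 0 1 / 1 9 3]. Elementwise product with the kernel and sum: 1·-2 + 1·-2 + 9·2 + 3·-1.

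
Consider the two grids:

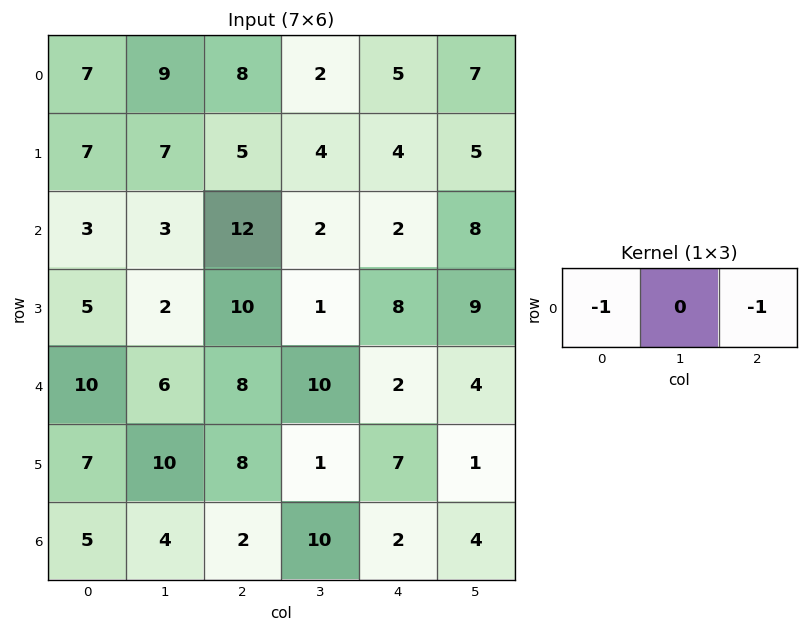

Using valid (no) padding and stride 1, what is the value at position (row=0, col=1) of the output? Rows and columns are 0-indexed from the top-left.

The receptive field on the input at this output position is [9 8 2]. Elementwise product with the kernel and sum: 9·-1 + 2·-1.

-11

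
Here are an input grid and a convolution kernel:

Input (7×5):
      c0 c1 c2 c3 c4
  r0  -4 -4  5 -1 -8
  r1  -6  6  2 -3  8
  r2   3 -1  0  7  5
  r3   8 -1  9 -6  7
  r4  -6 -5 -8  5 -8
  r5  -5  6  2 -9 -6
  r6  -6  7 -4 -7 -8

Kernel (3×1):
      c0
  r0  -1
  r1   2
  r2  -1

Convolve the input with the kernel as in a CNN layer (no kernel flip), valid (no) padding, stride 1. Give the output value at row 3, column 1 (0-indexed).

-15

The receptive field on the input at this output position is [-1 / -5 / 6]. Elementwise product with the kernel and sum: -1·-1 + -5·2 + 6·-1.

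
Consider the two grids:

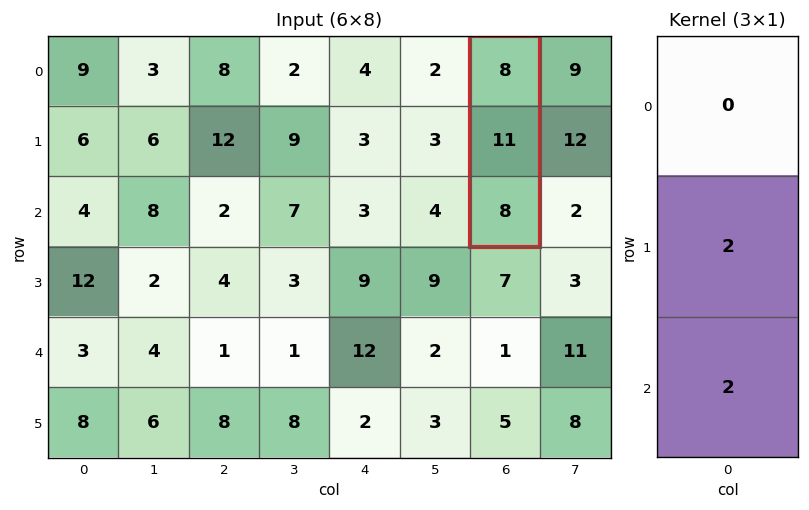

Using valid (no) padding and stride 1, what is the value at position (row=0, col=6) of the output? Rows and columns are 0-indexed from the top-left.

38

The receptive field on the input at this output position is [8 / 11 / 8]. Elementwise product with the kernel and sum: 11·2 + 8·2.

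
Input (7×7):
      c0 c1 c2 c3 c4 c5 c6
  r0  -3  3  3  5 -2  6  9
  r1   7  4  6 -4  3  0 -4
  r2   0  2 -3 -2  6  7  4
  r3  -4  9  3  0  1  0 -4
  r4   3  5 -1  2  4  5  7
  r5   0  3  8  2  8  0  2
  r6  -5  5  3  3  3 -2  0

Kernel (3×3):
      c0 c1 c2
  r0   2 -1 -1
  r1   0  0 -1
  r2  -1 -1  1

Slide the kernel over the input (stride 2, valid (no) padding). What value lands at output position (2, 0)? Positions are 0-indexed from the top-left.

-3

The receptive field on the input at this output position is [3 5 -1 / 0 3 8 / -5 5 3]. Elementwise product with the kernel and sum: 3·2 + 5·-1 + -1·-1 + 8·-1 + -5·-1 + 5·-1 + 3·1.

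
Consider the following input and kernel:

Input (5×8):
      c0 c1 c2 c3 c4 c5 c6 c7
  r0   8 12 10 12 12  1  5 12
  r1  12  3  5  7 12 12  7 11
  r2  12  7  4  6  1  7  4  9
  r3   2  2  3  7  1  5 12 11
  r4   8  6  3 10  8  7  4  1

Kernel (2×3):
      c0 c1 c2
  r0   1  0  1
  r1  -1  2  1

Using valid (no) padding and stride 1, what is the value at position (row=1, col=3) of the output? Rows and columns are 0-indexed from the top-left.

22

The receptive field on the input at this output position is [7 12 12 / 6 1 7]. Elementwise product with the kernel and sum: 7·1 + 12·1 + 6·-1 + 1·2 + 7·1.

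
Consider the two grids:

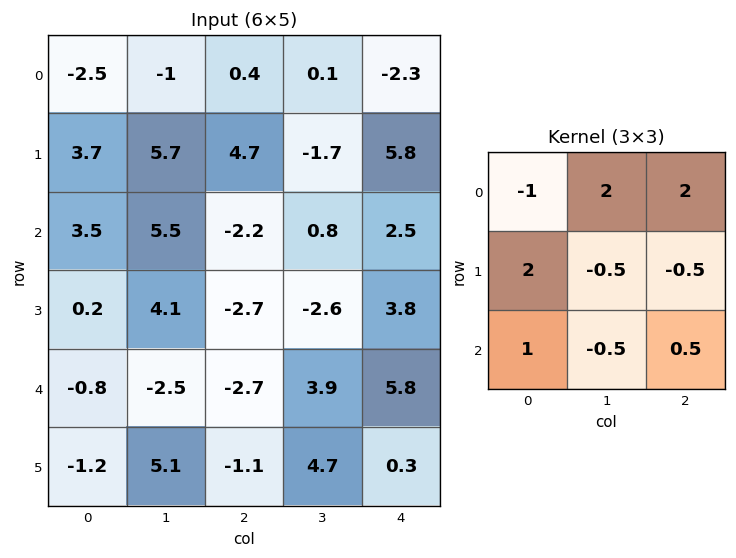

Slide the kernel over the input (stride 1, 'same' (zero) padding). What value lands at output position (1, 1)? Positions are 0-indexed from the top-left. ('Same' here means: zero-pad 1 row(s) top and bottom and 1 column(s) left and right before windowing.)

3.15

The receptive field on the zero-padded input at this output position is [-2.5 -1 0.4 / 3.7 5.7 4.7 / 3.5 5.5 -2.2]. Elementwise product with the kernel and sum: -2.5·-1 + -1·2 + 0.4·2 + 3.7·2 + 5.7·-0.5 + 4.7·-0.5 + 3.5·1 + 5.5·-0.5 + -2.2·0.5.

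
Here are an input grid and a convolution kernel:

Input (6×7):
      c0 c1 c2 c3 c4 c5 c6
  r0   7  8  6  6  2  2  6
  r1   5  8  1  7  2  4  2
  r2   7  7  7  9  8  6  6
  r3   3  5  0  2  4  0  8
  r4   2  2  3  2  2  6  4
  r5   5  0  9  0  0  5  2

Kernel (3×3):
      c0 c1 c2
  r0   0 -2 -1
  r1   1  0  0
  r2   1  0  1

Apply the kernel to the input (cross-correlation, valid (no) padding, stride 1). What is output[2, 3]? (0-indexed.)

-12

The receptive field on the input at this output position is [9 8 6 / 2 4 0 / 2 2 6]. Elementwise product with the kernel and sum: 8·-2 + 6·-1 + 2·1 + 2·1 + 6·1.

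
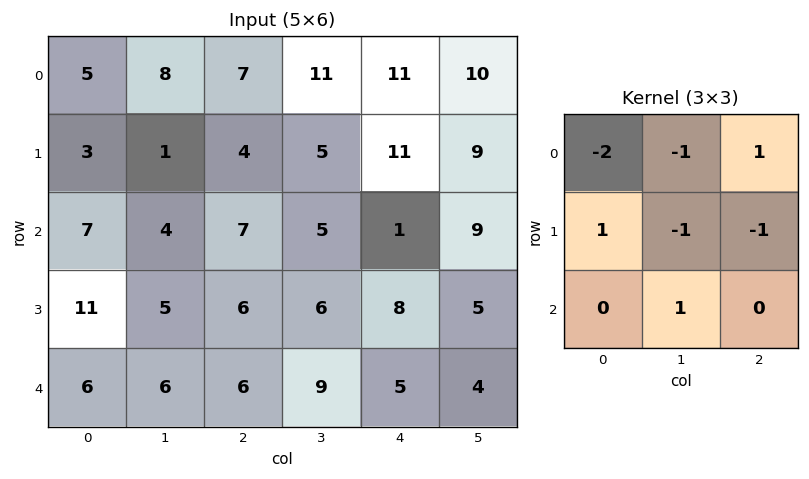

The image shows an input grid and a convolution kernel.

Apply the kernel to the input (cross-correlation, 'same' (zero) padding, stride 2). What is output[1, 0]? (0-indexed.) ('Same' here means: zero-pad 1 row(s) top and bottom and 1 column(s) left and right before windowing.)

The receptive field on the zero-padded input at this output position is [0 3 1 / 0 7 4 / 0 11 5]. Elementwise product with the kernel and sum: 0·-2 + 3·-1 + 1·1 + 0·1 + 7·-1 + 4·-1 + 11·1.

-2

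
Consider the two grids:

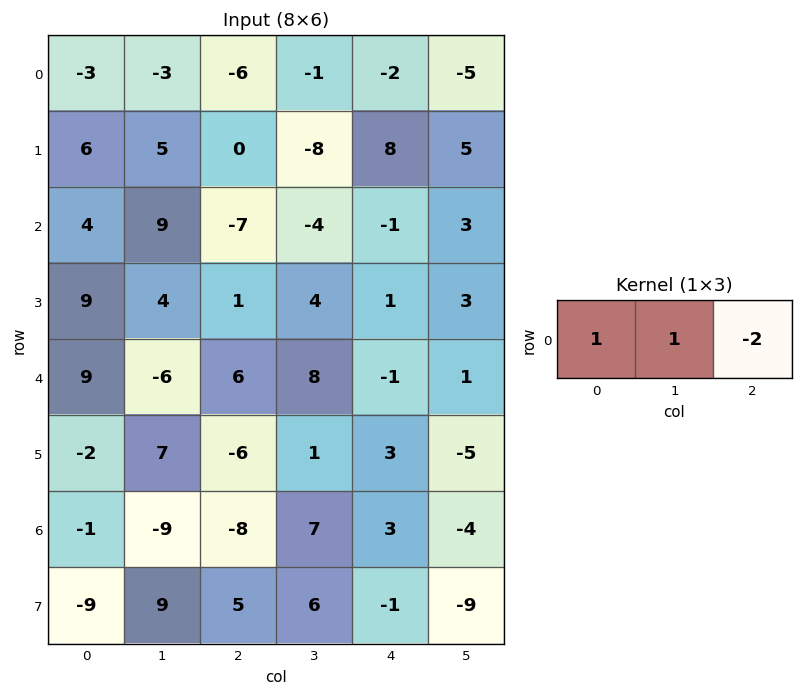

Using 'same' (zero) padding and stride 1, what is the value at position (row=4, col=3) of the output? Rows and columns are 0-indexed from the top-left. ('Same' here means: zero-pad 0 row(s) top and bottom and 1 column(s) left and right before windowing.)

The receptive field on the zero-padded input at this output position is [6 8 -1]. Elementwise product with the kernel and sum: 6·1 + 8·1 + -1·-2.

16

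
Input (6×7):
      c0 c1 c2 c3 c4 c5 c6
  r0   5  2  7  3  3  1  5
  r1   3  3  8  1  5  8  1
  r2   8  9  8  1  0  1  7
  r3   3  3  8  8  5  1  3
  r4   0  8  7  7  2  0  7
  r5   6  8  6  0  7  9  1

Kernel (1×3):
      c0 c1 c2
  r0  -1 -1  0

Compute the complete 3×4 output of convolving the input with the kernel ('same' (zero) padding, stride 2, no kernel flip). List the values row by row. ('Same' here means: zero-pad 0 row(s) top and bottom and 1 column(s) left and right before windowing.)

-5 -9 -6 -6
-8 -17 -1 -8
0 -15 -9 -7

Output[0,0]: The receptive field on the zero-padded input at this output position is [0 5 2]. Elementwise product with the kernel and sum: 0·-1 + 5·-1.
Output[0,1]: The receptive field on the zero-padded input at this output position is [2 7 3]. Elementwise product with the kernel and sum: 2·-1 + 7·-1.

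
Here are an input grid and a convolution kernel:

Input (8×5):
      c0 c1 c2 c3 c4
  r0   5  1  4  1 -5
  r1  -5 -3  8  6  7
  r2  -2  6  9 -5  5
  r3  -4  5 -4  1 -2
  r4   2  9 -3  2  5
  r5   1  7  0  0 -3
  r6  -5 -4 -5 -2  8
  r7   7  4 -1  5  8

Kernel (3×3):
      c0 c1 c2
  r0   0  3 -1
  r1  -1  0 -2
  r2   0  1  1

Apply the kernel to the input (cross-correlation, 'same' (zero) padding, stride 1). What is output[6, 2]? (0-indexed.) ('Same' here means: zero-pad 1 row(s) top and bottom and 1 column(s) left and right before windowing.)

12

The receptive field on the zero-padded input at this output position is [7 0 0 / -4 -5 -2 / 4 -1 5]. Elementwise product with the kernel and sum: 0·3 + 0·-1 + -4·-1 + -2·-2 + -1·1 + 5·1.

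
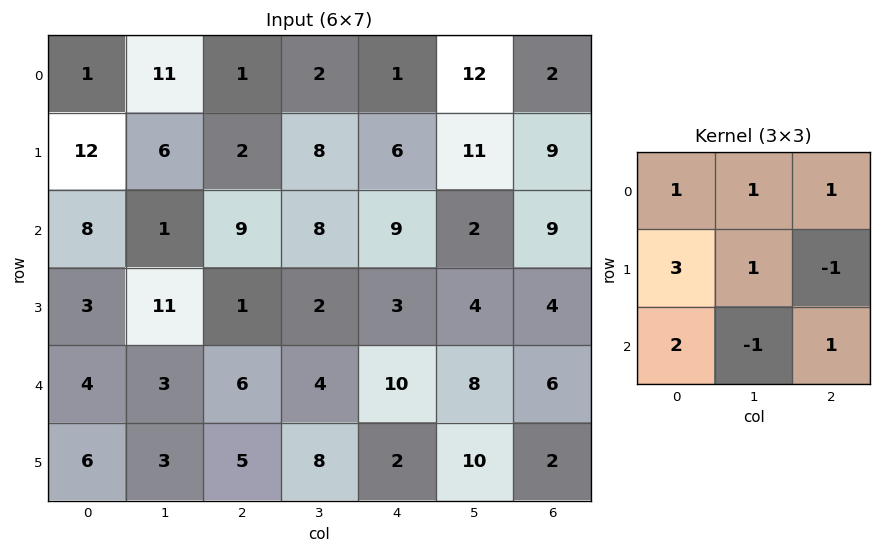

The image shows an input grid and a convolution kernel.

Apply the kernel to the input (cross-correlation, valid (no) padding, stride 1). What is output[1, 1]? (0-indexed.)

The receptive field on the input at this output position is [6 2 8 / 1 9 8 / 11 1 2]. Elementwise product with the kernel and sum: 6·1 + 2·1 + 8·1 + 1·3 + 9·1 + 8·-1 + 11·2 + 1·-1 + 2·1.

43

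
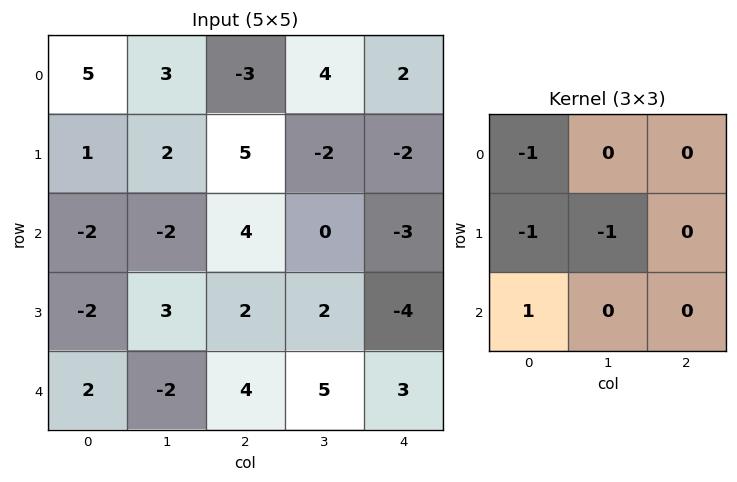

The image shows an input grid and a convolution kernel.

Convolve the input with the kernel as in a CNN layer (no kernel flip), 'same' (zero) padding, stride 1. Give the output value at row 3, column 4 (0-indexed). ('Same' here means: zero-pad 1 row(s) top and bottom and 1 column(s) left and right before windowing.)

7

The receptive field on the zero-padded input at this output position is [0 -3 0 / 2 -4 0 / 5 3 0]. Elementwise product with the kernel and sum: 0·-1 + 2·-1 + -4·-1 + 5·1.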